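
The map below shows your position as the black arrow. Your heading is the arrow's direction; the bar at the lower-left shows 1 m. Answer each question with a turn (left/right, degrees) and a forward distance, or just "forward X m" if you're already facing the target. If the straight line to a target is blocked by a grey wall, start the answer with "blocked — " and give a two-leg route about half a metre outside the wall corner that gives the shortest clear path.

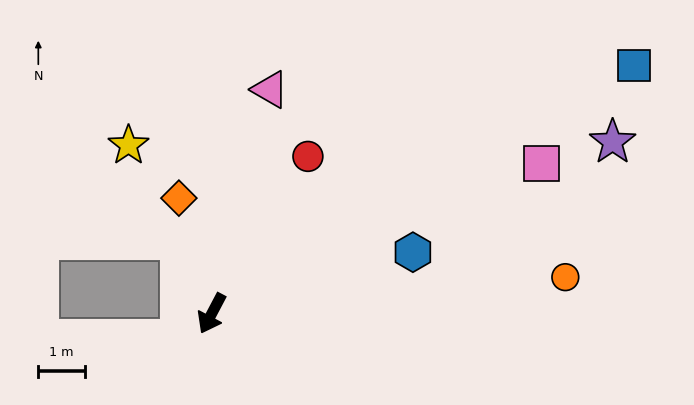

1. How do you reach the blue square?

turn left 148°, forward 10.5 m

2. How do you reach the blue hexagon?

turn left 135°, forward 4.5 m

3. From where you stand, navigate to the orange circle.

turn left 124°, forward 7.6 m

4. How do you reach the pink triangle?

turn right 167°, forward 4.9 m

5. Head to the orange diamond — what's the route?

turn right 136°, forward 2.6 m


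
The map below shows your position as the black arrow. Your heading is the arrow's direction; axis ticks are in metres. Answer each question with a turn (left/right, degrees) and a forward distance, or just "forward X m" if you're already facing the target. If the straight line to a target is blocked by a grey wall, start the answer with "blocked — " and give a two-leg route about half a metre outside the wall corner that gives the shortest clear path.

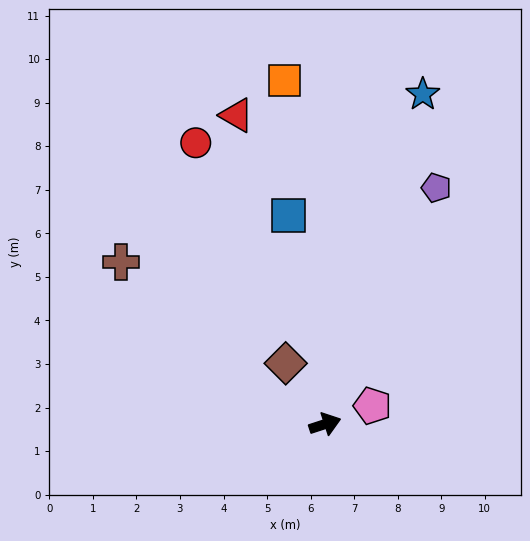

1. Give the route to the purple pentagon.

turn left 47°, forward 6.0 m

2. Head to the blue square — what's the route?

turn left 82°, forward 4.9 m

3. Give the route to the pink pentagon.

turn left 3°, forward 1.2 m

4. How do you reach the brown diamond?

turn left 105°, forward 1.7 m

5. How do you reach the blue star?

turn left 55°, forward 7.9 m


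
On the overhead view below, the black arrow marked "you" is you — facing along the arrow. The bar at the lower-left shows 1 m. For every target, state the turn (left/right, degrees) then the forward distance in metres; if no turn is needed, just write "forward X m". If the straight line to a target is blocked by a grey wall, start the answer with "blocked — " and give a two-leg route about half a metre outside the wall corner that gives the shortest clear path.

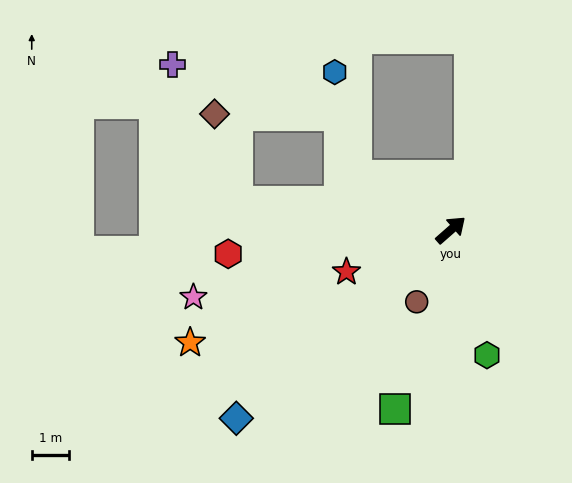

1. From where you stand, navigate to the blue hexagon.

blocked — turn left 109°, forward 2.9 m, then turn right 48°, forward 2.9 m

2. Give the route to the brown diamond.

blocked — turn left 131°, forward 5.8 m, then turn right 68°, forward 2.5 m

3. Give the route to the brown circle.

turn right 157°, forward 2.2 m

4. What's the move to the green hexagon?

turn right 115°, forward 3.5 m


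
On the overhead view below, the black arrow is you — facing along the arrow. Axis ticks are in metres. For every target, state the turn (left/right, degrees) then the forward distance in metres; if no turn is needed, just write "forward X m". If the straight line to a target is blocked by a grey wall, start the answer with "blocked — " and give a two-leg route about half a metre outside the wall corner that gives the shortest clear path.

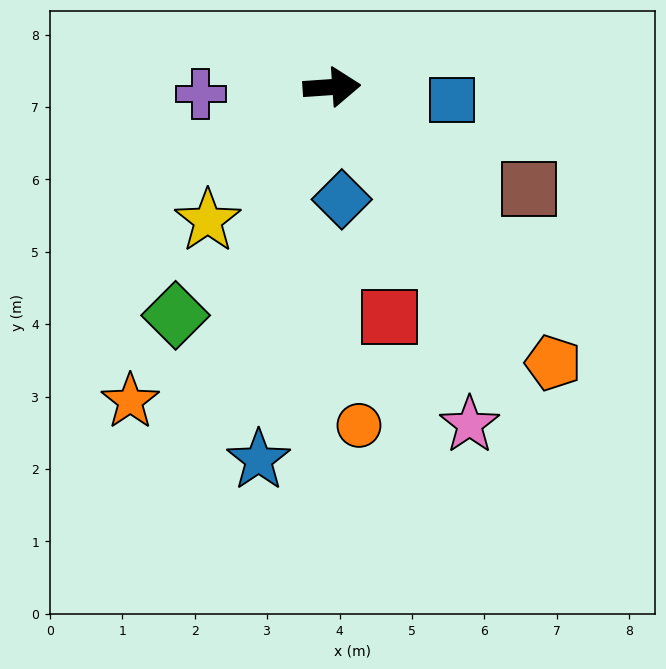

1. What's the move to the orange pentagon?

turn right 55°, forward 4.9 m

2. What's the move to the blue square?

turn right 10°, forward 1.7 m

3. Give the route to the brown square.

turn right 31°, forward 3.1 m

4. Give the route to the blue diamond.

turn right 89°, forward 1.6 m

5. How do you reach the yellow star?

turn right 137°, forward 2.5 m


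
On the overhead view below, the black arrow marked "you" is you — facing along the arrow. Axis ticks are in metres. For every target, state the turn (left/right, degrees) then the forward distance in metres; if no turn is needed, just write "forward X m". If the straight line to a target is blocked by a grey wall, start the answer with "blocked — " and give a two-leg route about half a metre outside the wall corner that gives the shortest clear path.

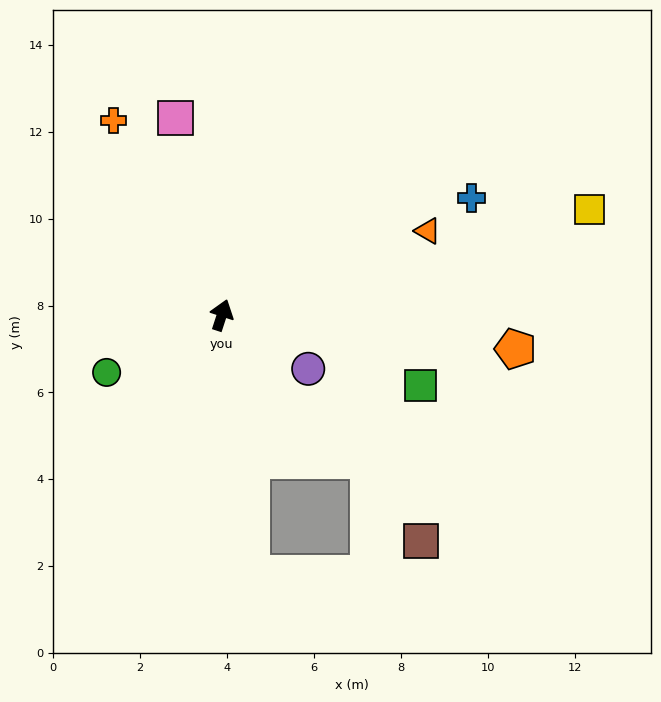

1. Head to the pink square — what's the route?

turn left 31°, forward 4.7 m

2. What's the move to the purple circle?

turn right 104°, forward 2.3 m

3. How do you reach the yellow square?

turn right 56°, forward 8.8 m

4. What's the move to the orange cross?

turn left 47°, forward 5.1 m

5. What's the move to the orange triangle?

turn right 50°, forward 5.1 m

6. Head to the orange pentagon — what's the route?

turn right 79°, forward 6.8 m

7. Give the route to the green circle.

turn left 135°, forward 3.0 m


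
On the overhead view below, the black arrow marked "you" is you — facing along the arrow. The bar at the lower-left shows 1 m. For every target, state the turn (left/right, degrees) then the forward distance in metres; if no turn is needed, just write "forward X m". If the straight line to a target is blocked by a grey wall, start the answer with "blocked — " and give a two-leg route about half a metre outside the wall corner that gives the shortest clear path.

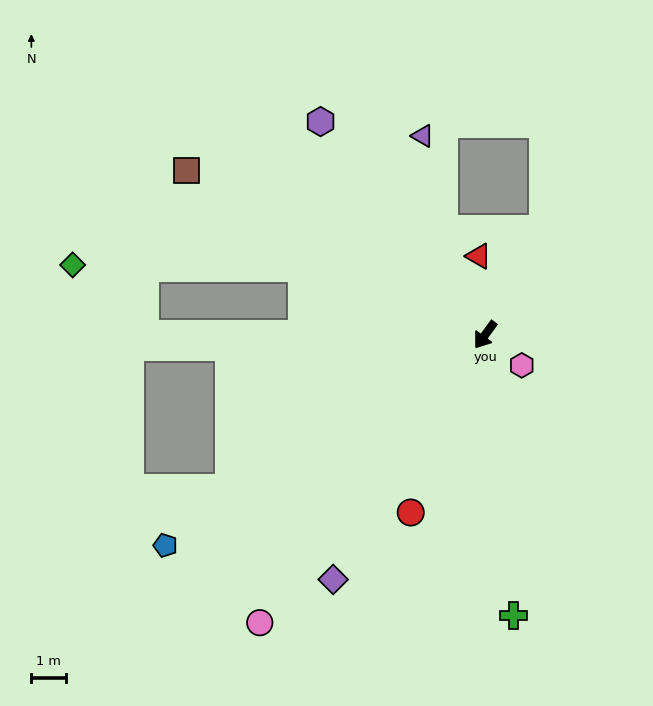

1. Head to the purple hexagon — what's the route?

turn right 106°, forward 7.7 m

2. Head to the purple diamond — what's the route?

turn left 4°, forward 8.2 m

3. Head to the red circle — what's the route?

turn left 13°, forward 5.5 m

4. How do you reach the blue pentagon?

turn right 20°, forward 10.9 m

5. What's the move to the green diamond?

blocked — turn right 74°, forward 5.6 m, then turn left 20°, forward 6.5 m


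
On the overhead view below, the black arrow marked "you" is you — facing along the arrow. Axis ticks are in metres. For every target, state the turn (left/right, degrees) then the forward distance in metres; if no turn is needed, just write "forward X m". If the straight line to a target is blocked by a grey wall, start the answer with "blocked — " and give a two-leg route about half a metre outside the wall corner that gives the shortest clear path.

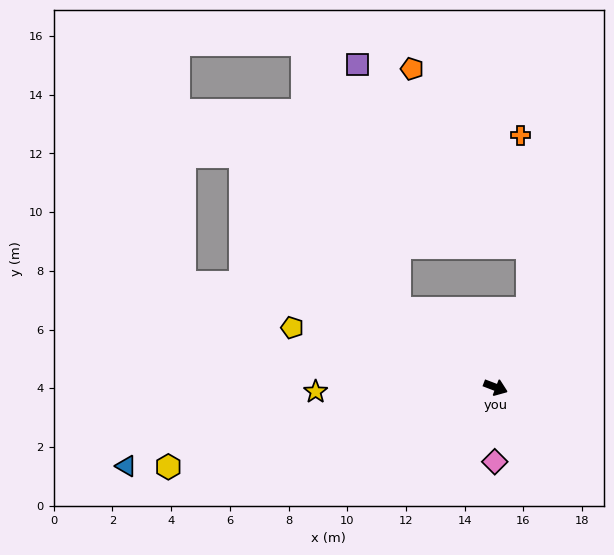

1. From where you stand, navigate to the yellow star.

turn right 158°, forward 6.1 m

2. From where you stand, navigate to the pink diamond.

turn right 70°, forward 2.5 m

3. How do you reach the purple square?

blocked — turn left 162°, forward 4.2 m, then turn right 42°, forward 8.5 m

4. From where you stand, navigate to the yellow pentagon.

turn right 175°, forward 7.2 m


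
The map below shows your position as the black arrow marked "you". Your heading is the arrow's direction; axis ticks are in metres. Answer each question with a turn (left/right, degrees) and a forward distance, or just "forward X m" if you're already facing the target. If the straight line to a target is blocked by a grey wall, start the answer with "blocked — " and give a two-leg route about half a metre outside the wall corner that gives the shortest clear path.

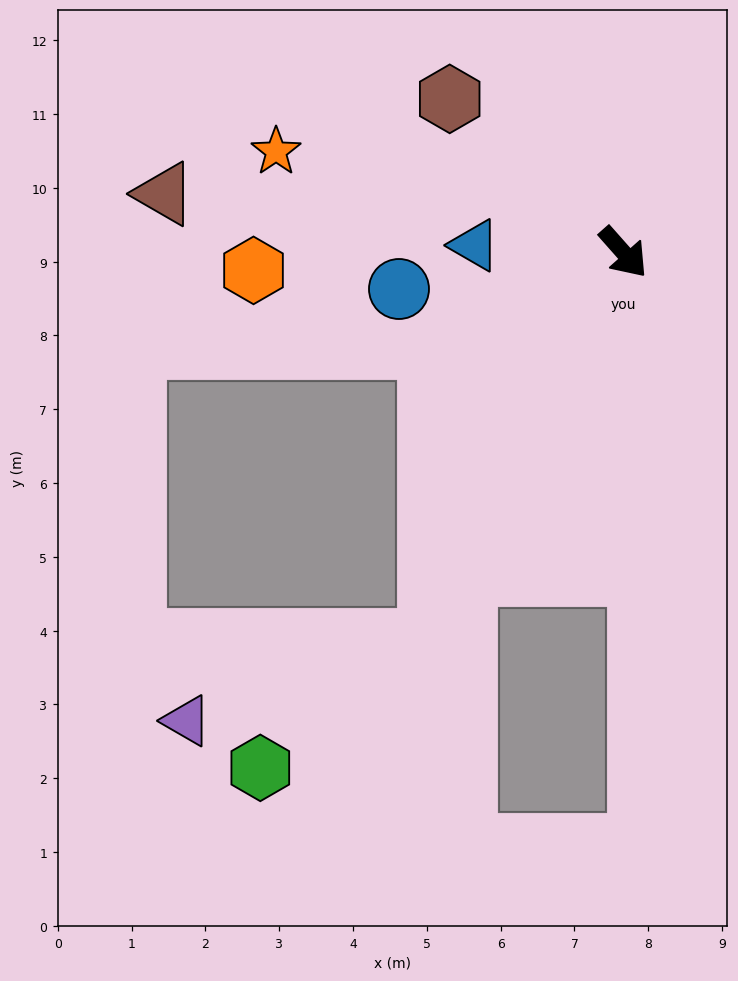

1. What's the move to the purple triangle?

blocked — turn right 68°, forward 5.9 m, then turn right 45°, forward 3.5 m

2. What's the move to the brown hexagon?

turn right 173°, forward 3.1 m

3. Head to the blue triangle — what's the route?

turn right 134°, forward 2.0 m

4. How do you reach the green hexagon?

blocked — turn right 68°, forward 5.9 m, then turn right 26°, forward 2.9 m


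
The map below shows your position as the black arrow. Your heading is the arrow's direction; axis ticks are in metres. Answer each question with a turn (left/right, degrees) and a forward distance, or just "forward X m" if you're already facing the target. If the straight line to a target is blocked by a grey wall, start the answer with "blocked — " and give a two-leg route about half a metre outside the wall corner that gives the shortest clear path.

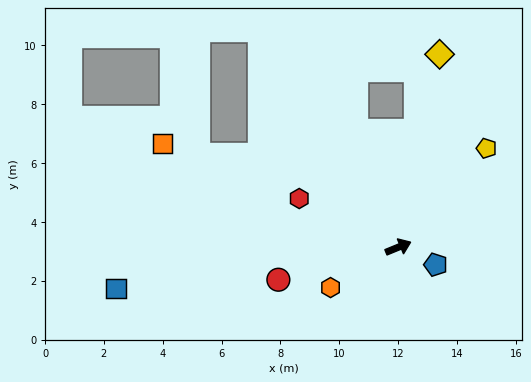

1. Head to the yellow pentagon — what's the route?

turn left 26°, forward 4.5 m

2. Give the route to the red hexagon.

turn left 131°, forward 3.8 m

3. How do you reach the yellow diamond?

turn left 56°, forward 6.7 m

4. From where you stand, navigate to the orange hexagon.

turn right 172°, forward 2.7 m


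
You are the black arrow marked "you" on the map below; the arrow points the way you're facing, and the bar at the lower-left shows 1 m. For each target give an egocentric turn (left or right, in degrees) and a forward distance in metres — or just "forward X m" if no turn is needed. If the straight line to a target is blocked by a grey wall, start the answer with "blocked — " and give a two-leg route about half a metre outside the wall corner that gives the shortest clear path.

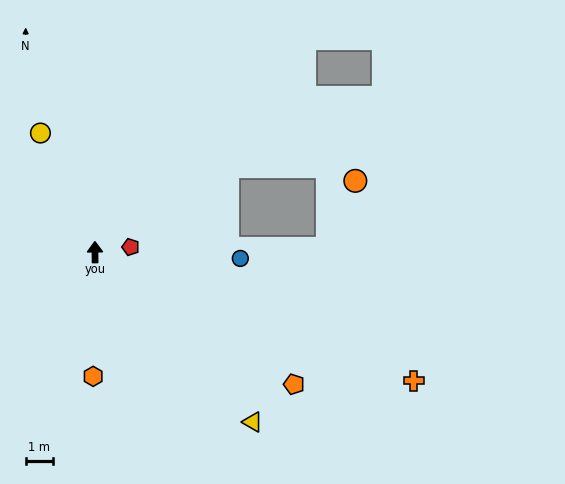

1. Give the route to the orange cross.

turn right 113°, forward 12.6 m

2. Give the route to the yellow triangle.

turn right 138°, forward 8.5 m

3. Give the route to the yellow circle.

turn left 24°, forward 4.8 m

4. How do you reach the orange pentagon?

turn right 124°, forward 8.7 m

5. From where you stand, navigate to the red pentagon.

turn right 82°, forward 1.3 m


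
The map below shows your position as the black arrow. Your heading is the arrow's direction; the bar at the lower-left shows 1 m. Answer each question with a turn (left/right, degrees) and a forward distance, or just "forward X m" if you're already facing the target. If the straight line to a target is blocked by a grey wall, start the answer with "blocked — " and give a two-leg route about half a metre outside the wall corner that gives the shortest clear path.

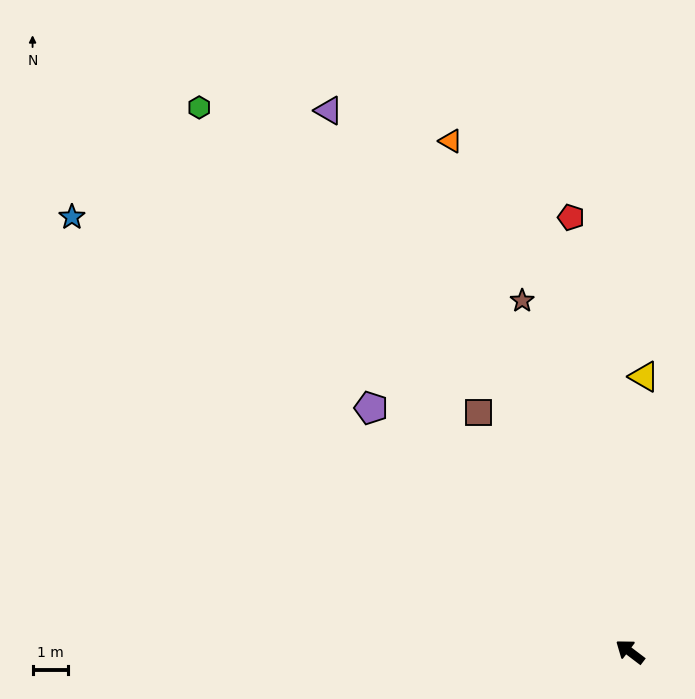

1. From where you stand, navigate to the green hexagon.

turn right 14°, forward 19.4 m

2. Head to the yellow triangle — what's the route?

turn right 56°, forward 7.7 m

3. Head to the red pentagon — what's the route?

turn right 45°, forward 12.3 m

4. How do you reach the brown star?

turn right 36°, forward 10.3 m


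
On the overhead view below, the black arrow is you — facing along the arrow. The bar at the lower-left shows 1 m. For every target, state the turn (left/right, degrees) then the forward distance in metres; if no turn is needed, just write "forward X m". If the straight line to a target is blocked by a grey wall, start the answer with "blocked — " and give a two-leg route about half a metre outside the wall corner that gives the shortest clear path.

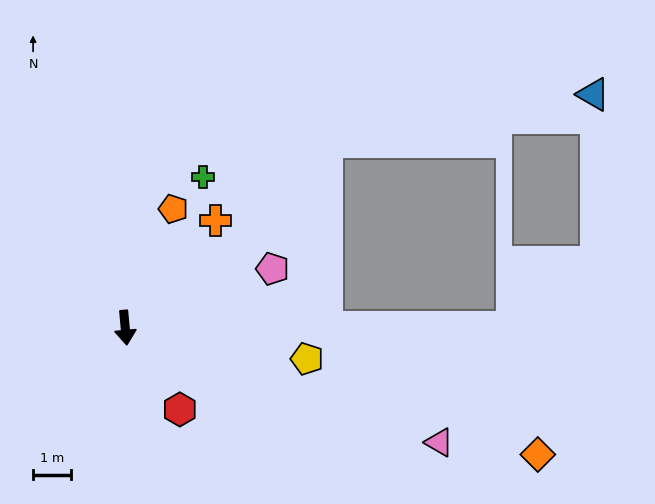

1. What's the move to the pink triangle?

turn left 65°, forward 8.7 m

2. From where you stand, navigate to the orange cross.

turn left 135°, forward 3.7 m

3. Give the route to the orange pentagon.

turn left 153°, forward 3.3 m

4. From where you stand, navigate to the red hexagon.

turn left 29°, forward 2.6 m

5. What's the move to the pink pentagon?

turn left 107°, forward 4.1 m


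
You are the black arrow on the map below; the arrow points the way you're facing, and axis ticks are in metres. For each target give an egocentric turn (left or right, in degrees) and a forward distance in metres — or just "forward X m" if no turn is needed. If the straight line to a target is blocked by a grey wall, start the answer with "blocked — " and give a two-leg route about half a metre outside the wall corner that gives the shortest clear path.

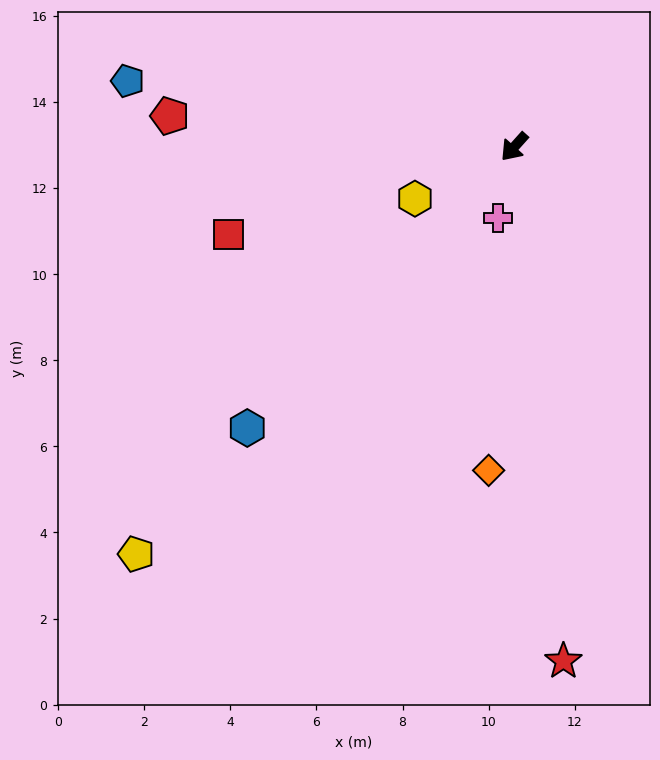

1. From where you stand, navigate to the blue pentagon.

turn right 58°, forward 9.1 m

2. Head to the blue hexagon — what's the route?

forward 9.0 m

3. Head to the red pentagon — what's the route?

turn right 53°, forward 8.0 m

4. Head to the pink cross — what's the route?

turn left 29°, forward 1.7 m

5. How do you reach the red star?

turn left 47°, forward 12.0 m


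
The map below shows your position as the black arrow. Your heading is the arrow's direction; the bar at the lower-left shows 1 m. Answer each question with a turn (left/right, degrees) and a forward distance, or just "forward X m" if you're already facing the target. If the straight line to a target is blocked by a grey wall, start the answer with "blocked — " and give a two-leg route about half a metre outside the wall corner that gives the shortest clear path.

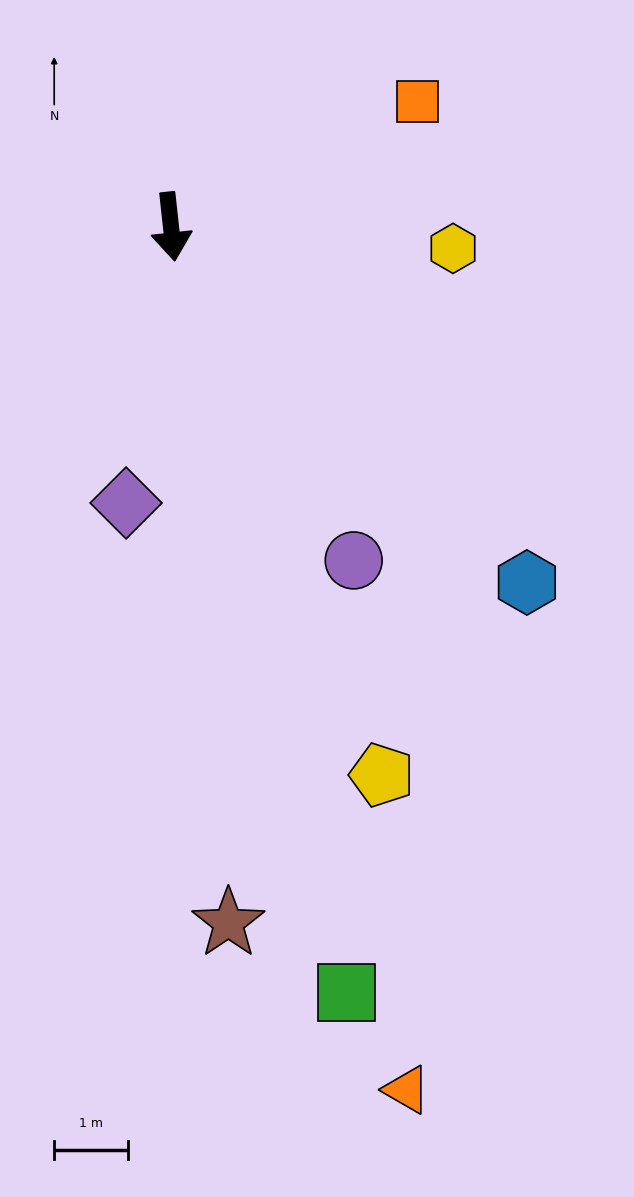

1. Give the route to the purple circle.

turn left 22°, forward 5.2 m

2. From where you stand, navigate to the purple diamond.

turn right 15°, forward 3.8 m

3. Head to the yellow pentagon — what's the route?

turn left 15°, forward 8.0 m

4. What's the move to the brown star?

forward 9.5 m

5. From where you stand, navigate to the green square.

turn left 7°, forward 10.7 m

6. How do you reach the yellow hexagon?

turn left 79°, forward 3.8 m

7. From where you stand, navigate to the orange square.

turn left 111°, forward 3.8 m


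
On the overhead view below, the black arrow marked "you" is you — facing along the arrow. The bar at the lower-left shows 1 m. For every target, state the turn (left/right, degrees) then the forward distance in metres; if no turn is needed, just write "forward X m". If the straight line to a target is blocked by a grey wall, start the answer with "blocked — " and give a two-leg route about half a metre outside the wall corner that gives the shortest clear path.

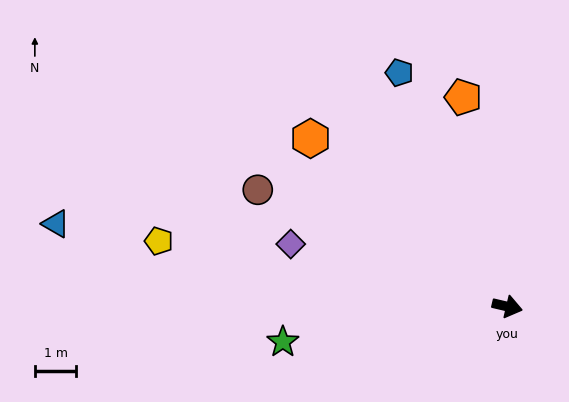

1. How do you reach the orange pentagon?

turn left 115°, forward 5.2 m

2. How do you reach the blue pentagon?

turn left 128°, forward 6.2 m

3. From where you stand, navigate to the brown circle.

turn left 168°, forward 6.7 m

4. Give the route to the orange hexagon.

turn left 153°, forward 6.2 m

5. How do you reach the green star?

turn right 158°, forward 5.5 m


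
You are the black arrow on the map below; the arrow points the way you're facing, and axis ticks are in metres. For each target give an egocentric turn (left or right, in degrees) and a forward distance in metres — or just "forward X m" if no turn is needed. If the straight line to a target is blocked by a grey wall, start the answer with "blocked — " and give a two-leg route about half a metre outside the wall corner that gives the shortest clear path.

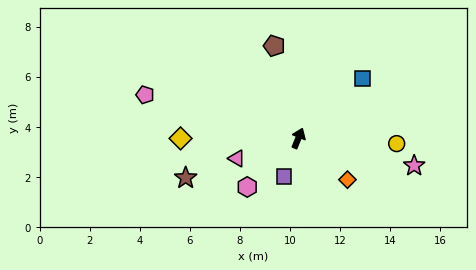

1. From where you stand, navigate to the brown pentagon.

turn left 37°, forward 3.8 m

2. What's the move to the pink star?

turn right 81°, forward 4.8 m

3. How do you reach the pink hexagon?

turn left 156°, forward 2.8 m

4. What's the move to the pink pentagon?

turn left 96°, forward 6.4 m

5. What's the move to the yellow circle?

turn right 71°, forward 3.9 m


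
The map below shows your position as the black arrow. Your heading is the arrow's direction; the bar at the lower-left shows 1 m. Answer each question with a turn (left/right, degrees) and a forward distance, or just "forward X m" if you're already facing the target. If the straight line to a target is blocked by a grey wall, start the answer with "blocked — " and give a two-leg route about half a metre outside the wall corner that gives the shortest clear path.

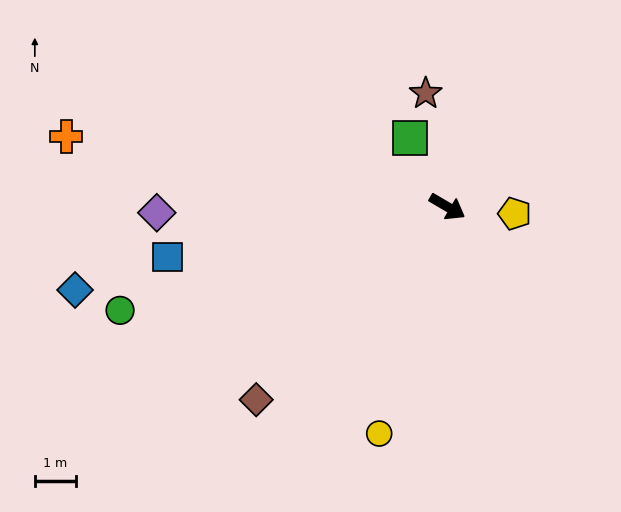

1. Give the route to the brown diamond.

turn right 104°, forward 6.6 m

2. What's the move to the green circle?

turn right 132°, forward 8.3 m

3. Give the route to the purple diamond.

turn right 148°, forward 7.0 m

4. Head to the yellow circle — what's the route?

turn right 76°, forward 5.7 m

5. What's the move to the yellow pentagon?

turn left 25°, forward 1.6 m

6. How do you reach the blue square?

turn right 139°, forward 6.9 m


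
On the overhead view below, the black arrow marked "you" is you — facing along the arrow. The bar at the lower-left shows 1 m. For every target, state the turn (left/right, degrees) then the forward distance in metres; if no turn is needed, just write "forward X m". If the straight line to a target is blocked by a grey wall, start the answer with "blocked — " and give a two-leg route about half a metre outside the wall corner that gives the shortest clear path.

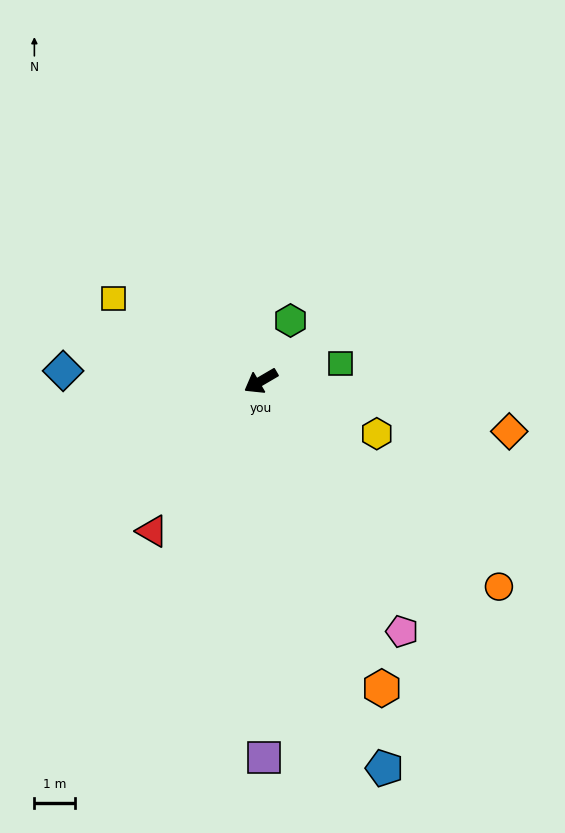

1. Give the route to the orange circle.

turn left 109°, forward 7.7 m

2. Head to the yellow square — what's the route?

turn right 60°, forward 4.1 m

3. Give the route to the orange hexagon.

turn left 81°, forward 8.0 m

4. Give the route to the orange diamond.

turn left 138°, forward 6.2 m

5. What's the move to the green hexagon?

turn right 146°, forward 1.6 m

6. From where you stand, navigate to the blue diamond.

turn right 33°, forward 4.8 m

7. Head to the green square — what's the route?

turn left 162°, forward 2.0 m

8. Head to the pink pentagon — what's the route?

turn left 89°, forward 7.0 m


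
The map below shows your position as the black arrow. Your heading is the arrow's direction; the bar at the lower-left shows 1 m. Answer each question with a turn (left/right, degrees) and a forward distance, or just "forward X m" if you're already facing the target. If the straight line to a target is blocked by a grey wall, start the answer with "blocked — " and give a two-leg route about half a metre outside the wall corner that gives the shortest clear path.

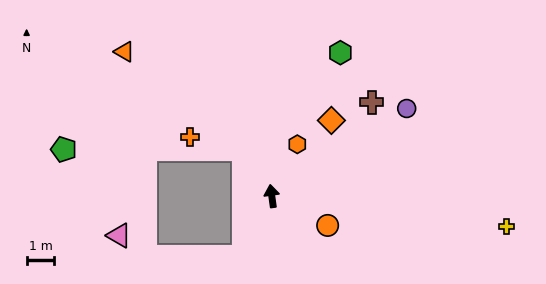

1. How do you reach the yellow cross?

turn right 105°, forward 8.5 m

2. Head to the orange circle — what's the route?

turn right 126°, forward 2.3 m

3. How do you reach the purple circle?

turn right 65°, forward 5.8 m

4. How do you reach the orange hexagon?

turn right 34°, forward 2.1 m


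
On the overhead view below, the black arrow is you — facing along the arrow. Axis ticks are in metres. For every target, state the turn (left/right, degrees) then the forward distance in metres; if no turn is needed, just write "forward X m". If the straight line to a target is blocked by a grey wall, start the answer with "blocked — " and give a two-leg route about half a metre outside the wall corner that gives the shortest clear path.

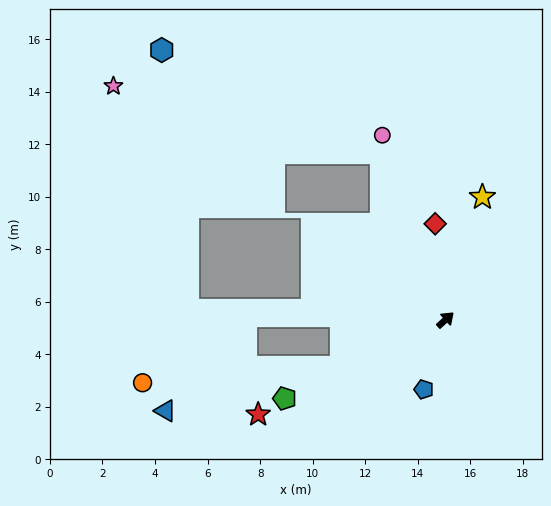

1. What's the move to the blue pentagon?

turn right 150°, forward 2.8 m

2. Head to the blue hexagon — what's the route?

blocked — turn left 69°, forward 6.8 m, then turn left 44°, forward 9.2 m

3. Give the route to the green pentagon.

turn left 164°, forward 6.8 m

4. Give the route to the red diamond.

turn left 54°, forward 3.7 m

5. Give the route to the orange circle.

blocked — turn left 162°, forward 4.4 m, then turn right 20°, forward 7.6 m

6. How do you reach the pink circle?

turn left 67°, forward 7.4 m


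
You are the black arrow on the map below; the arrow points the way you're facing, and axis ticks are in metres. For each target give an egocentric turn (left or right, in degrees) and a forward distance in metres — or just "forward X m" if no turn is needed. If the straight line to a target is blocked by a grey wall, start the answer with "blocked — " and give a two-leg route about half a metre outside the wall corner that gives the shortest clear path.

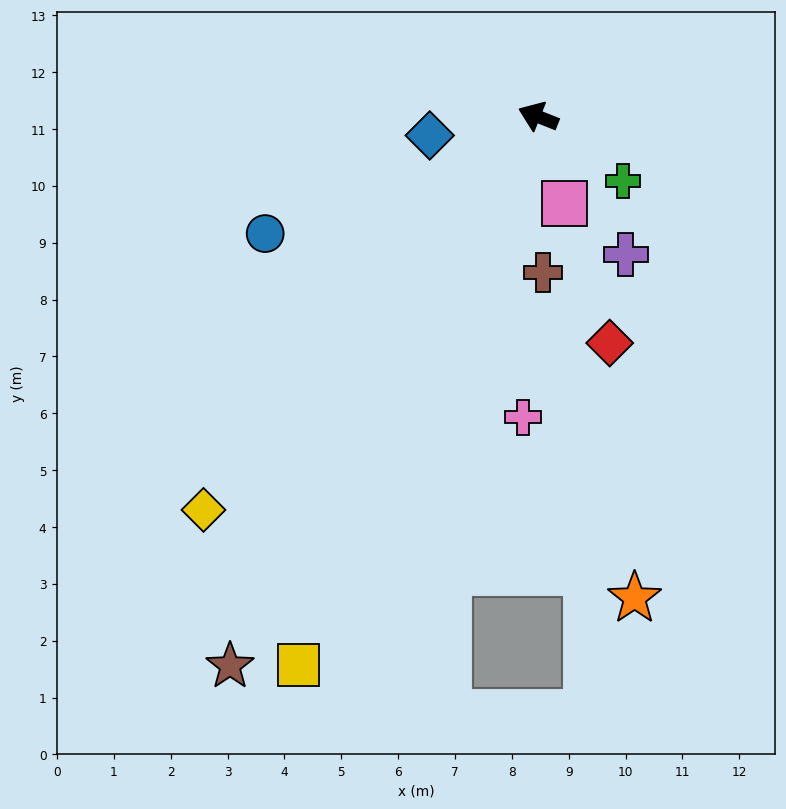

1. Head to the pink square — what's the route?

turn left 128°, forward 1.6 m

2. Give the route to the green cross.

turn left 164°, forward 1.9 m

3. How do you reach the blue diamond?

turn left 32°, forward 1.9 m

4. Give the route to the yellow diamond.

turn left 71°, forward 9.1 m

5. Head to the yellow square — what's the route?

turn left 88°, forward 10.5 m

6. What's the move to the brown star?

turn left 82°, forward 11.1 m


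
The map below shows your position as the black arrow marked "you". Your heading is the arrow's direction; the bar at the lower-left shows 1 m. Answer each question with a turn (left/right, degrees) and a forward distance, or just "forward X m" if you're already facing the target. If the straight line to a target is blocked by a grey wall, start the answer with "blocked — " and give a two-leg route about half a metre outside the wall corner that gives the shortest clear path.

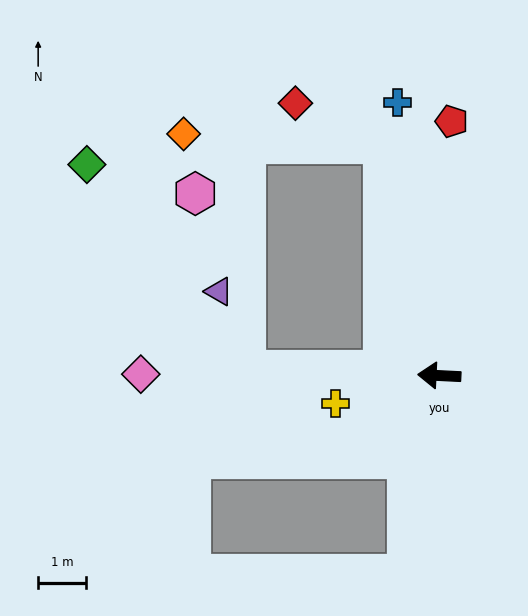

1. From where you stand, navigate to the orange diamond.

blocked — turn right 74°, forward 5.0 m, then turn left 74°, forward 4.2 m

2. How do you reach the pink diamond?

turn left 3°, forward 6.2 m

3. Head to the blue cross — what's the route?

turn right 78°, forward 5.7 m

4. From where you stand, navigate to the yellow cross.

turn left 18°, forward 2.2 m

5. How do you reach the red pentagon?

turn right 90°, forward 5.3 m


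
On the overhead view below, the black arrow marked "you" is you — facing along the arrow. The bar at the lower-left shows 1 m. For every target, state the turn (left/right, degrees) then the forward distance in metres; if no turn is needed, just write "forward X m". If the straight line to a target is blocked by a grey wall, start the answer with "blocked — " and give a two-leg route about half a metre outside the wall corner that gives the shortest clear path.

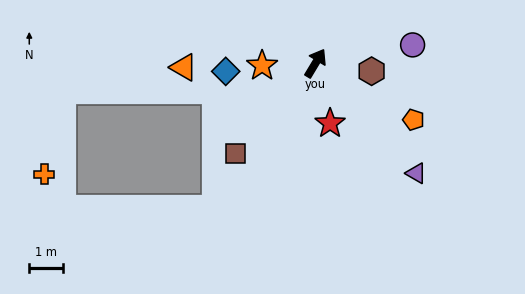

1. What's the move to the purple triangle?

turn right 107°, forward 4.5 m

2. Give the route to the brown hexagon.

turn right 67°, forward 1.7 m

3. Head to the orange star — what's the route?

turn left 124°, forward 1.6 m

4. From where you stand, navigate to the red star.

turn right 135°, forward 1.9 m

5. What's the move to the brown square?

turn left 169°, forward 3.6 m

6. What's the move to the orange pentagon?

turn right 89°, forward 3.4 m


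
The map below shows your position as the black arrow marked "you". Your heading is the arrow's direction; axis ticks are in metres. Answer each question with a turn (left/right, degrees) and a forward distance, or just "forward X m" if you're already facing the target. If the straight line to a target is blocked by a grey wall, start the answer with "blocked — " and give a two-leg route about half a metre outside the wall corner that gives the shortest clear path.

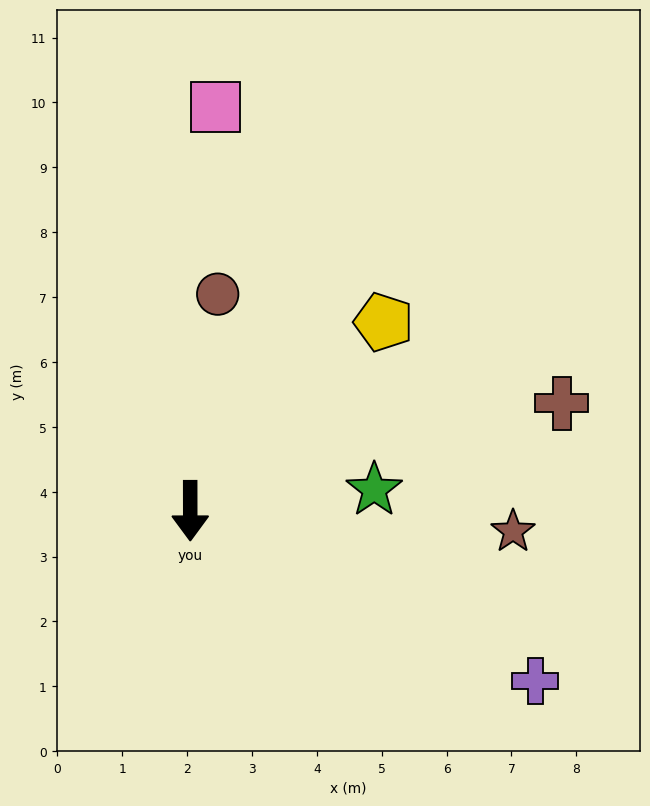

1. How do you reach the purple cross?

turn left 64°, forward 5.9 m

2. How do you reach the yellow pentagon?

turn left 134°, forward 4.2 m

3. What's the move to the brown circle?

turn left 173°, forward 3.4 m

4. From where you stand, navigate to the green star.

turn left 96°, forward 2.9 m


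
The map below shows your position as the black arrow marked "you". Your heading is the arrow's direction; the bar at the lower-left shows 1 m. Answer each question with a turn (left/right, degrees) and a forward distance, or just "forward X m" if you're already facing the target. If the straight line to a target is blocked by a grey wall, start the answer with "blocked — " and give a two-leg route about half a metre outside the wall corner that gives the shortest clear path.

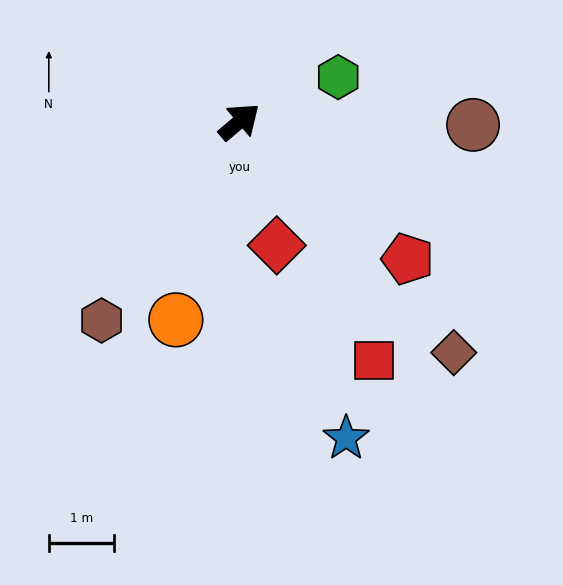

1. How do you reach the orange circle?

turn right 148°, forward 3.2 m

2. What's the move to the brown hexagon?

turn right 165°, forward 3.7 m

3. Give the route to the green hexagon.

turn right 16°, forward 1.7 m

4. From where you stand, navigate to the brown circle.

turn right 41°, forward 3.6 m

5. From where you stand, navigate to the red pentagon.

turn right 79°, forward 3.3 m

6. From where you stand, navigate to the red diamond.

turn right 113°, forward 2.0 m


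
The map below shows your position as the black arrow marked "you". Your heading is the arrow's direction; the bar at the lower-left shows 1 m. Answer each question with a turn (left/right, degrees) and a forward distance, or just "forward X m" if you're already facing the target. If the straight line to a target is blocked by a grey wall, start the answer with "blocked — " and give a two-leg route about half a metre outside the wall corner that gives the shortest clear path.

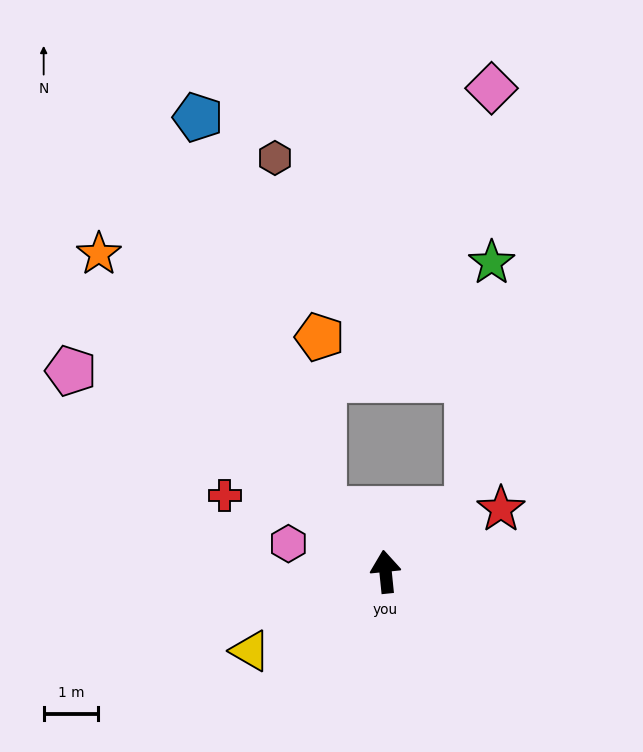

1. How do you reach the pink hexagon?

turn left 68°, forward 1.9 m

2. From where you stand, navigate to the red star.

turn right 67°, forward 2.4 m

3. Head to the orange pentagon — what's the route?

blocked — turn left 39°, forward 1.6 m, then turn right 44°, forward 3.2 m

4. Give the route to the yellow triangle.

turn left 115°, forward 2.9 m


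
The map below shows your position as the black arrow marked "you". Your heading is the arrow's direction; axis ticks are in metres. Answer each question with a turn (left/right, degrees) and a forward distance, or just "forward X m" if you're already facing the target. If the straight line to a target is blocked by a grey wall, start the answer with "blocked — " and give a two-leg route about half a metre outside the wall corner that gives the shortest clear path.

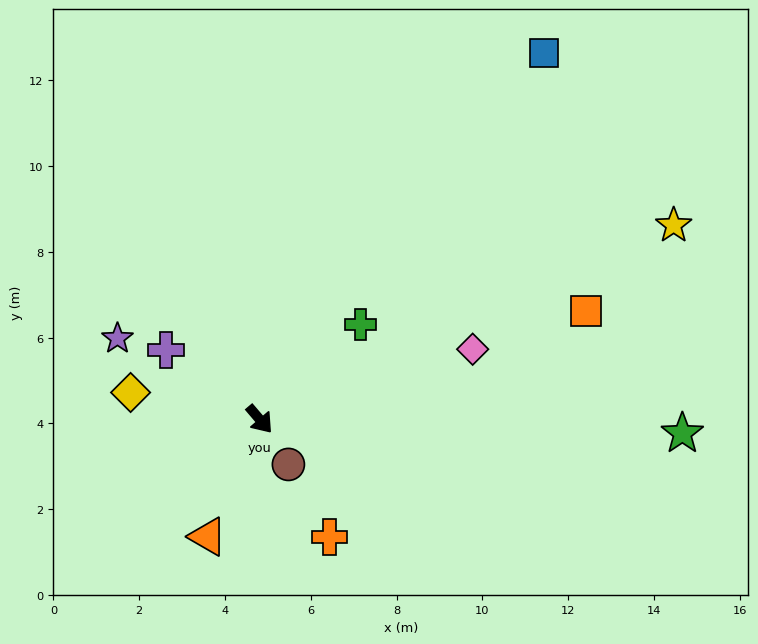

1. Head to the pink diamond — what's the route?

turn left 68°, forward 5.2 m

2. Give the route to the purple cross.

turn right 167°, forward 2.7 m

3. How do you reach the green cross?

turn left 93°, forward 3.2 m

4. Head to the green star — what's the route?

turn left 48°, forward 9.9 m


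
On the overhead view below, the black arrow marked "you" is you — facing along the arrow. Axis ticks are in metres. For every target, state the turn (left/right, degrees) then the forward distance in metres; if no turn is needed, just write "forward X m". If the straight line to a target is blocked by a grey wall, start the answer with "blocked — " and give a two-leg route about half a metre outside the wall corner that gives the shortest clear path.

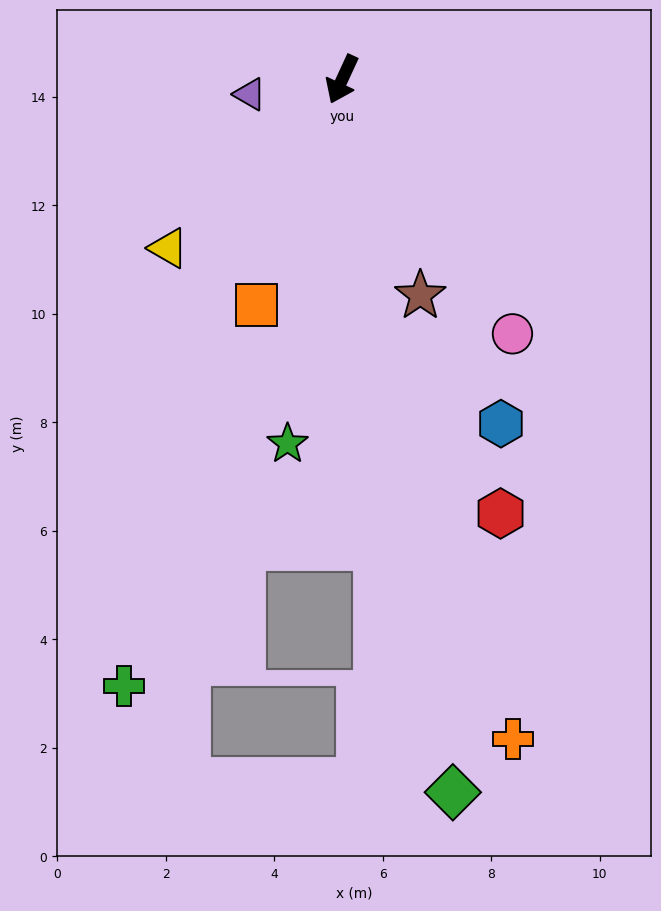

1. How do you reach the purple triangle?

turn right 56°, forward 1.7 m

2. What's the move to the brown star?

turn left 45°, forward 4.2 m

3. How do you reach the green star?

turn left 16°, forward 6.8 m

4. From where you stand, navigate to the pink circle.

turn left 59°, forward 5.6 m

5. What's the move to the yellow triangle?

turn right 21°, forward 4.5 m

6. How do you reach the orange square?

turn left 4°, forward 4.4 m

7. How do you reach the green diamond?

turn left 34°, forward 13.3 m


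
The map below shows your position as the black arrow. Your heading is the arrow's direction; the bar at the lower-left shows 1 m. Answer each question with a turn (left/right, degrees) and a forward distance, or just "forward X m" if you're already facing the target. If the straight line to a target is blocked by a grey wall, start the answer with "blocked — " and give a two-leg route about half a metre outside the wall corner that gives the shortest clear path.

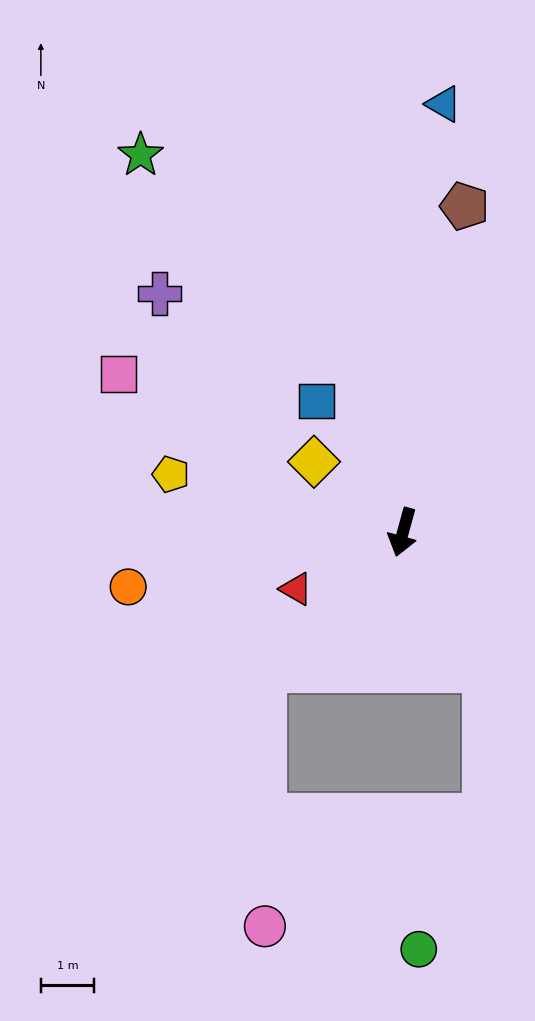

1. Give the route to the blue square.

turn right 131°, forward 3.0 m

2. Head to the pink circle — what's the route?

blocked — turn right 30°, forward 3.7 m, then turn left 46°, forward 4.8 m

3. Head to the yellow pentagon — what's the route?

turn right 89°, forward 4.5 m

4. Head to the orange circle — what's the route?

turn right 63°, forward 5.3 m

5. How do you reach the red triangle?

turn right 47°, forward 2.3 m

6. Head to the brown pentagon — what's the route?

turn right 175°, forward 6.2 m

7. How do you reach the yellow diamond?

turn right 113°, forward 2.1 m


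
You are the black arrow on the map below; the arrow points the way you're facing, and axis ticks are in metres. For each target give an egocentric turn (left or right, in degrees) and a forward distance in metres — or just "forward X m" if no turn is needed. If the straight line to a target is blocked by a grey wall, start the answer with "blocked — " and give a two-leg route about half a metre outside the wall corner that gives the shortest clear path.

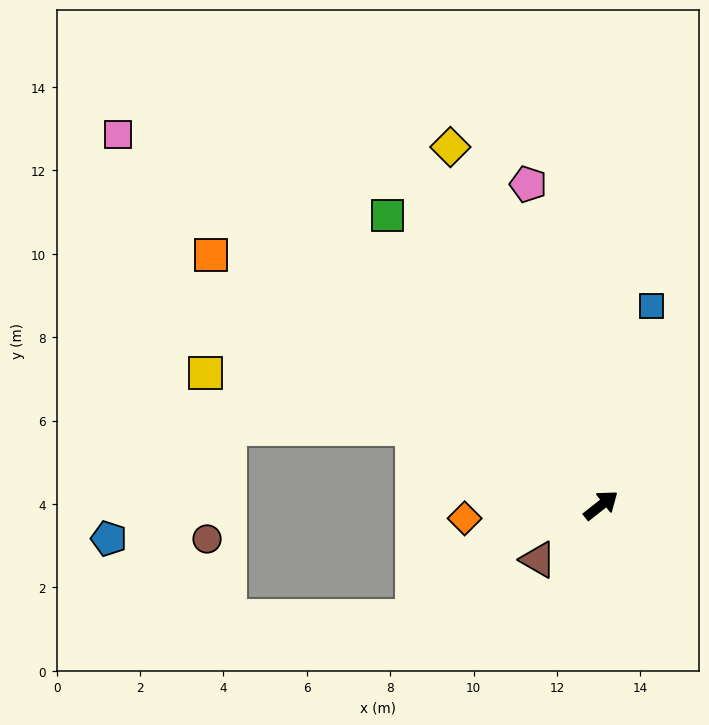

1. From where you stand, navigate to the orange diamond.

turn left 147°, forward 3.3 m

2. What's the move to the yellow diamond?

turn left 75°, forward 9.3 m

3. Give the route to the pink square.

turn left 104°, forward 14.6 m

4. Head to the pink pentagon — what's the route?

turn left 65°, forward 7.9 m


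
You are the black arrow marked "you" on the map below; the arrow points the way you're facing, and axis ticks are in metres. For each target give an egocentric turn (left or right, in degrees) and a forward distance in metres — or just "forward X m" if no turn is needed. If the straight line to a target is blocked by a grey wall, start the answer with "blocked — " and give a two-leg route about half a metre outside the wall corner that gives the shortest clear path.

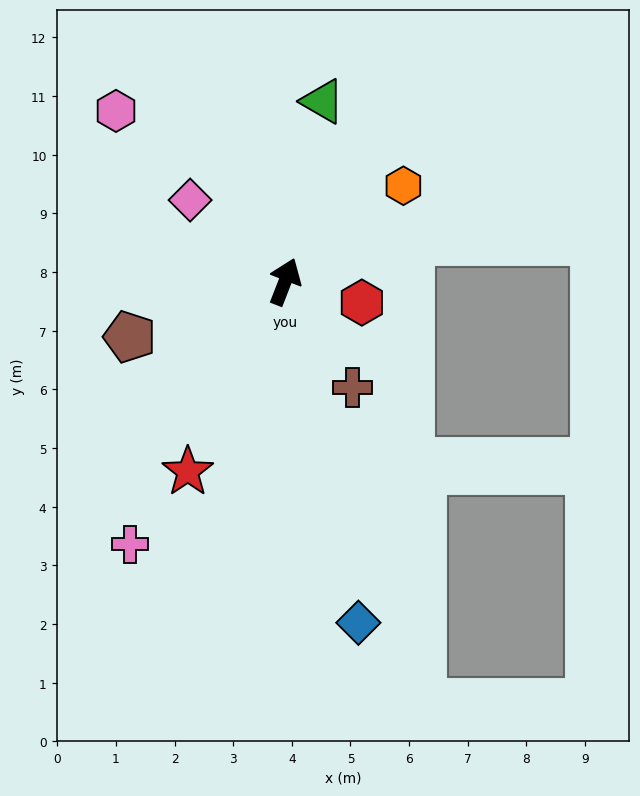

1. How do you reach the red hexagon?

turn right 84°, forward 1.4 m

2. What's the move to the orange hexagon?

turn right 30°, forward 2.6 m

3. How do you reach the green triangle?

turn left 9°, forward 3.1 m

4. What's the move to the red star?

turn left 174°, forward 3.6 m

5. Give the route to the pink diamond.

turn left 71°, forward 2.1 m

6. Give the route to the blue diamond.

turn right 147°, forward 5.9 m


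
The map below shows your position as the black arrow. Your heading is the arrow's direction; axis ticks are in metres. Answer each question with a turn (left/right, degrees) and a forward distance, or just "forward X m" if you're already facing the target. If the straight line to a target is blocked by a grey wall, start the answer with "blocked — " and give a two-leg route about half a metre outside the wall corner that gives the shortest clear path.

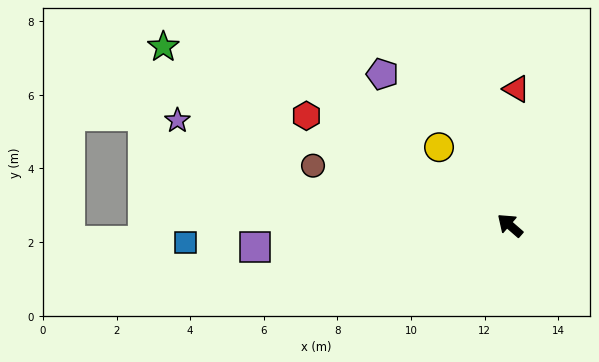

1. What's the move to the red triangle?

turn right 52°, forward 3.7 m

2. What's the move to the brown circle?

turn left 24°, forward 5.6 m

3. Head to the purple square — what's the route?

turn left 46°, forward 6.9 m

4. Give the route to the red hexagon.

turn left 13°, forward 6.3 m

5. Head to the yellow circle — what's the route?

turn right 7°, forward 2.9 m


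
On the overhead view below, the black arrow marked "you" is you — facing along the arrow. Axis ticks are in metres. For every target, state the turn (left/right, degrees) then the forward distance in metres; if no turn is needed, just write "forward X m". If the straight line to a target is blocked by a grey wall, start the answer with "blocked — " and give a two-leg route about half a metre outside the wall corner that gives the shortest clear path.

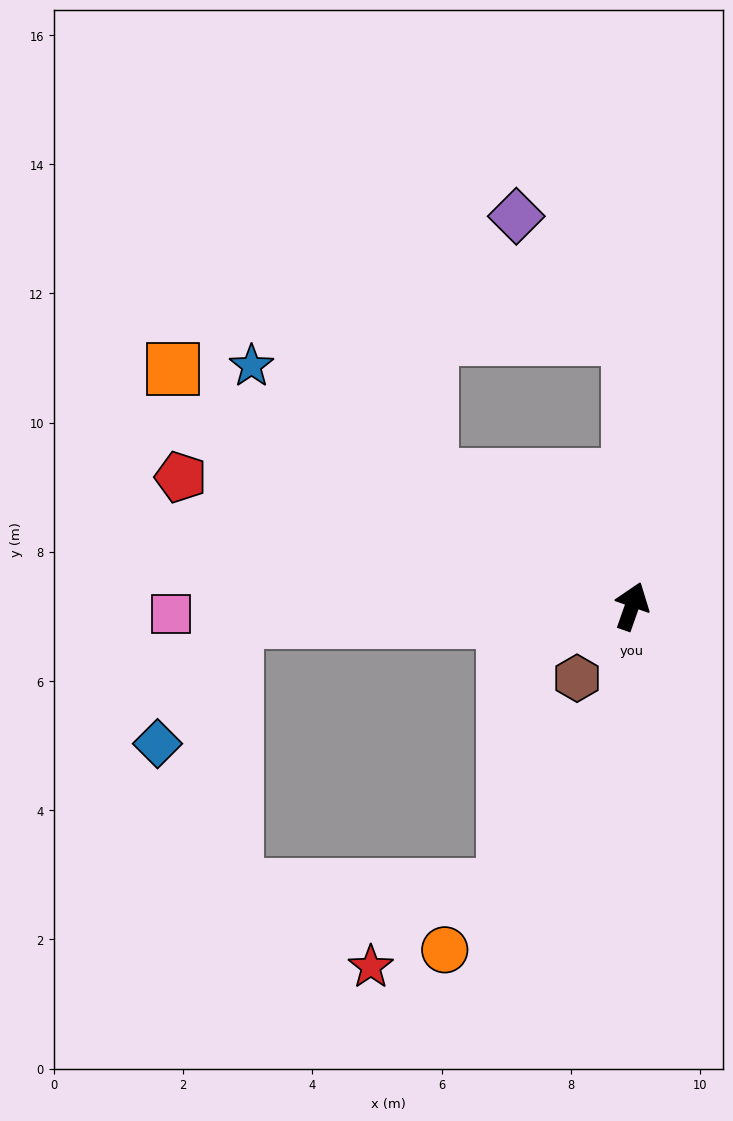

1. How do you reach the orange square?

turn left 82°, forward 8.0 m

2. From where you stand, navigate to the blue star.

turn left 77°, forward 7.0 m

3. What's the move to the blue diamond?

blocked — turn left 111°, forward 6.1 m, then turn left 56°, forward 2.3 m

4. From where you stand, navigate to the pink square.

turn left 110°, forward 7.1 m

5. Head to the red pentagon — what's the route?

turn left 93°, forward 7.3 m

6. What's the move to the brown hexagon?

turn left 162°, forward 1.4 m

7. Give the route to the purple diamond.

blocked — turn left 20°, forward 4.1 m, then turn left 42°, forward 2.6 m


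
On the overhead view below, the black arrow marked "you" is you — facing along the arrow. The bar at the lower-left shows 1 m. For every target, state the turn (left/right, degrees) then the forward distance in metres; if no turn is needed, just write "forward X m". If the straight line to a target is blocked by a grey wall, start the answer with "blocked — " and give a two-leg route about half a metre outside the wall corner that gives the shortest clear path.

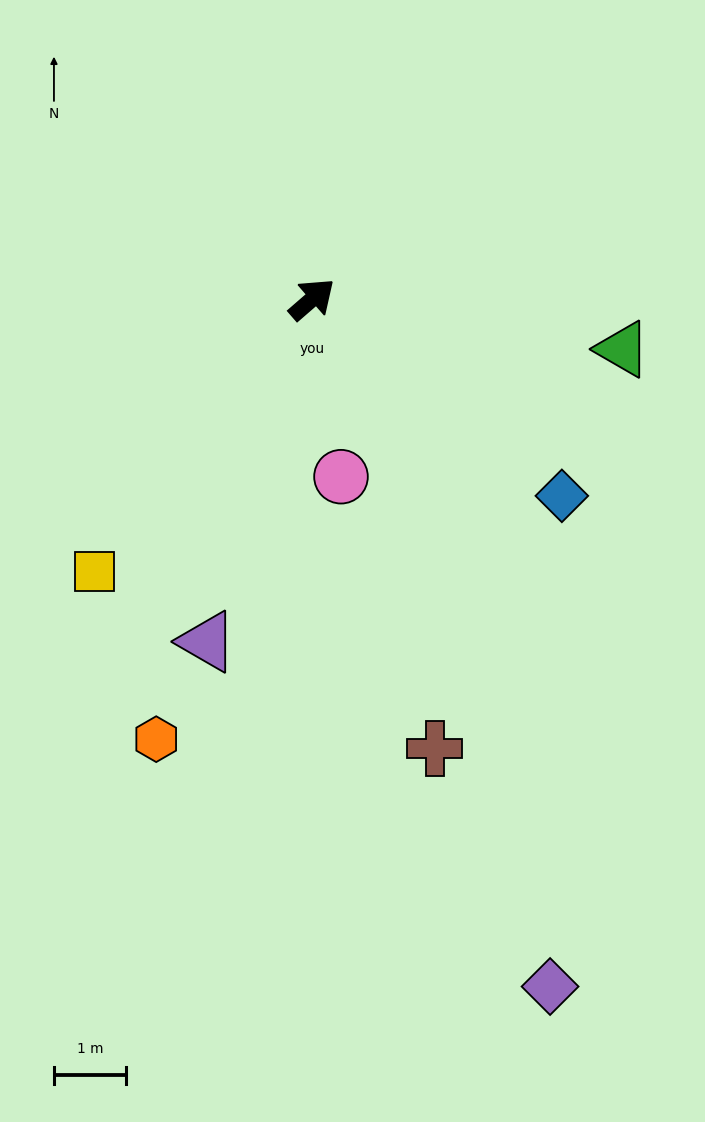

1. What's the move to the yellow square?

turn right 170°, forward 4.9 m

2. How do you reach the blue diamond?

turn right 79°, forward 4.4 m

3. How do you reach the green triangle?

turn right 50°, forward 4.4 m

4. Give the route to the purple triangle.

turn right 148°, forward 5.0 m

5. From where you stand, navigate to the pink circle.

turn right 122°, forward 2.5 m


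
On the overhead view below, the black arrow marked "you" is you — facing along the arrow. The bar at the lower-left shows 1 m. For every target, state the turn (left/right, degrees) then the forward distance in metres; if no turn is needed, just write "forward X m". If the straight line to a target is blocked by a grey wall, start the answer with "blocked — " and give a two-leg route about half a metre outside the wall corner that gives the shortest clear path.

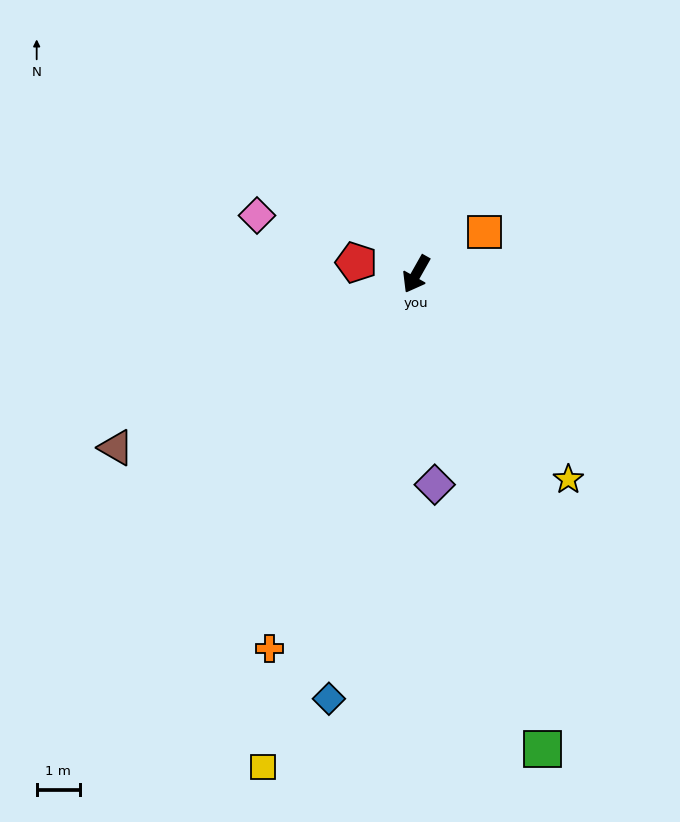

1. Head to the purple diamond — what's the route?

turn left 34°, forward 4.9 m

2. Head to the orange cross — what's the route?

turn left 8°, forward 9.3 m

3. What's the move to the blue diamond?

turn left 18°, forward 10.0 m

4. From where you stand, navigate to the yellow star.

turn left 66°, forward 5.9 m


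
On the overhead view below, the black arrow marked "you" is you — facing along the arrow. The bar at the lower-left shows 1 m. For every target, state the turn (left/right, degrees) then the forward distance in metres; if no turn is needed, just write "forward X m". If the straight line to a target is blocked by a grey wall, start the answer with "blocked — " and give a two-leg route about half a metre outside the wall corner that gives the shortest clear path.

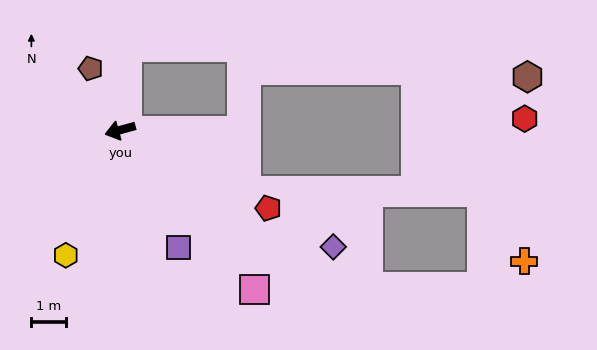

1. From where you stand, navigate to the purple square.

turn left 101°, forward 3.7 m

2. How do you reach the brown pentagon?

turn right 80°, forward 2.0 m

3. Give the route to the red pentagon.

turn left 137°, forward 4.8 m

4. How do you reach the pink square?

turn left 114°, forward 6.0 m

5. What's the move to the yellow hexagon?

turn left 51°, forward 3.9 m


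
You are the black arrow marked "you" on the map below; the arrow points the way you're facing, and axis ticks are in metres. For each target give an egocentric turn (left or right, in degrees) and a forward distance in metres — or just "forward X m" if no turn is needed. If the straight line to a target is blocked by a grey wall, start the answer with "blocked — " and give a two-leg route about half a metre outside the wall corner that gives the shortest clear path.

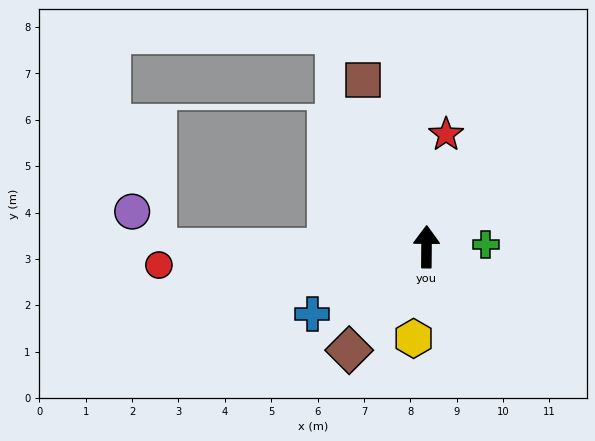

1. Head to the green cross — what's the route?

turn right 87°, forward 1.3 m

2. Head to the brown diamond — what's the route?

turn left 144°, forward 2.8 m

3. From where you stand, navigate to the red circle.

turn left 94°, forward 5.8 m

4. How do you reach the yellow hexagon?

turn left 172°, forward 2.0 m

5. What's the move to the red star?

turn right 9°, forward 2.5 m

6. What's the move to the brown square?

turn left 21°, forward 3.8 m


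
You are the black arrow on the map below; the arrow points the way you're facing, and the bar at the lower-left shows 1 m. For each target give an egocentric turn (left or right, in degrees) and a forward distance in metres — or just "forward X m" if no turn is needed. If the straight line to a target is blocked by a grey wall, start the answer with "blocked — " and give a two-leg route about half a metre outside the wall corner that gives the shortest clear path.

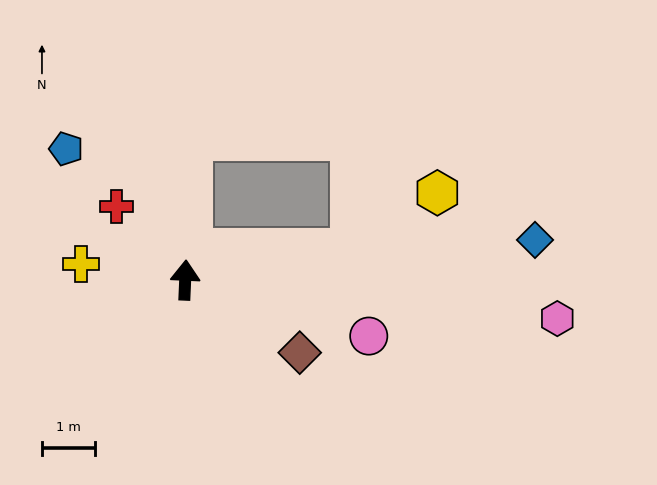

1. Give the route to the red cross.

turn left 45°, forward 1.9 m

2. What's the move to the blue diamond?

turn right 81°, forward 6.7 m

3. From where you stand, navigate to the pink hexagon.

turn right 93°, forward 7.1 m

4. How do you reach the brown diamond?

turn right 120°, forward 2.6 m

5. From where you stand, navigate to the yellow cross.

turn left 84°, forward 2.0 m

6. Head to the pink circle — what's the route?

turn right 104°, forward 3.6 m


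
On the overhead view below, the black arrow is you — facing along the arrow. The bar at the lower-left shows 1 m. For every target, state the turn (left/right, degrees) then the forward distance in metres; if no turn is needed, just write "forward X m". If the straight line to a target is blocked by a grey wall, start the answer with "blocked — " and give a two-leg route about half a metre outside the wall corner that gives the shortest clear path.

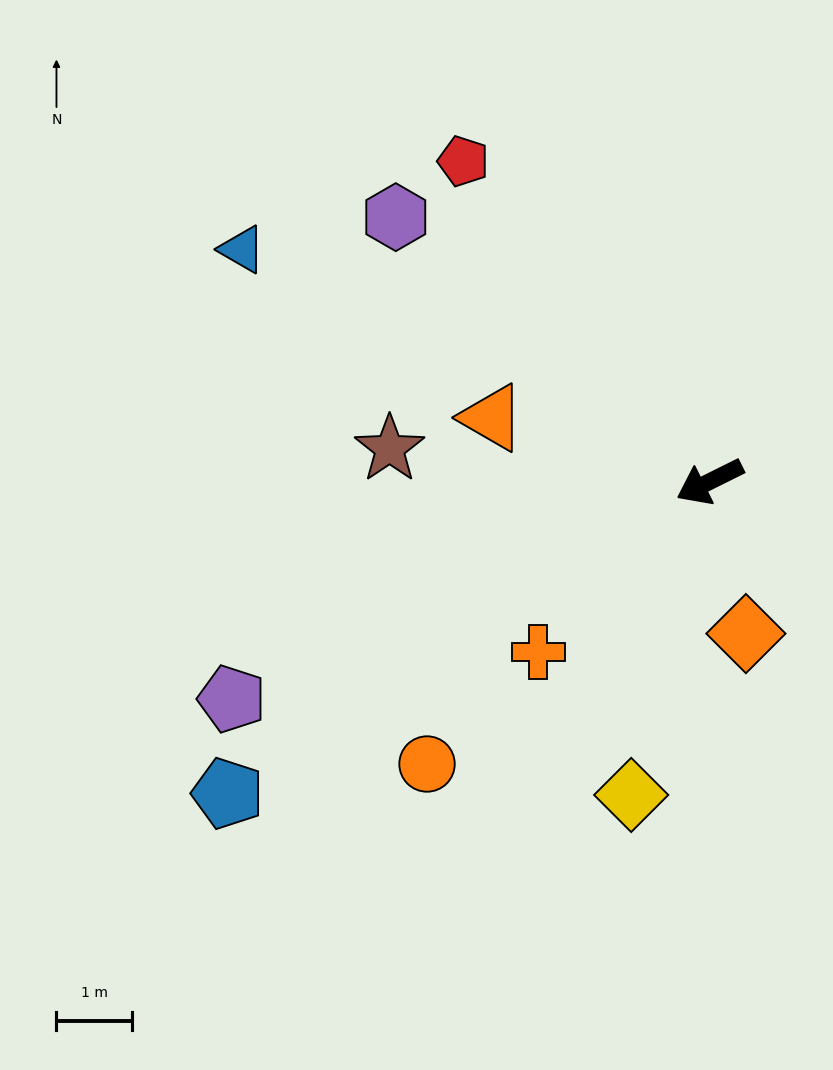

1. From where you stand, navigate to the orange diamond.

turn left 77°, forward 2.1 m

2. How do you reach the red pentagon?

turn right 79°, forward 5.4 m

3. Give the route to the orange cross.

turn left 18°, forward 3.2 m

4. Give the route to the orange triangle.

turn right 43°, forward 3.0 m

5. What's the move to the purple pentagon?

forward 7.0 m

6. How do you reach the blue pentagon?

turn left 6°, forward 7.6 m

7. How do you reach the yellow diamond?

turn left 49°, forward 4.3 m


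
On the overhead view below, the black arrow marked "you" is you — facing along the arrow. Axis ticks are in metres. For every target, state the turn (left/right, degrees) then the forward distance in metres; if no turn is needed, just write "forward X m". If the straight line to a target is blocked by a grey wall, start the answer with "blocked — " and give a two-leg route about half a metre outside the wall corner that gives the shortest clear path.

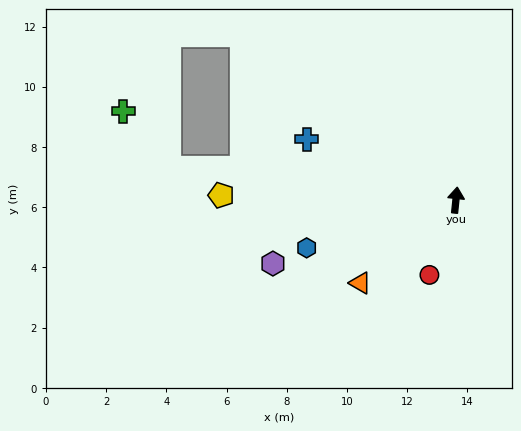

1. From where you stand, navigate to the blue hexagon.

turn left 114°, forward 5.2 m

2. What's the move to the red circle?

turn left 166°, forward 2.6 m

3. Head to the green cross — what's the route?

blocked — turn left 90°, forward 9.6 m, then turn right 46°, forward 2.4 m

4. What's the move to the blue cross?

turn left 74°, forward 5.4 m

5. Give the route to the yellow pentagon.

turn left 95°, forward 7.8 m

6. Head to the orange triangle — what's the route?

turn left 137°, forward 4.2 m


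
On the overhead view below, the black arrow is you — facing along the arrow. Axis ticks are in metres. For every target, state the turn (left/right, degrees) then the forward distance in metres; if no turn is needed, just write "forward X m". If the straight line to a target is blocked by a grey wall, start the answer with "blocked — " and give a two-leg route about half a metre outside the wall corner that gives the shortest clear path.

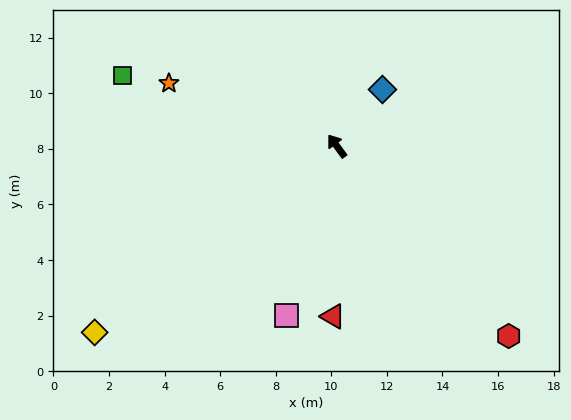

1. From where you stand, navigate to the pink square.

turn left 127°, forward 6.4 m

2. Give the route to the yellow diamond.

turn left 91°, forward 11.0 m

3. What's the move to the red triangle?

turn left 142°, forward 6.1 m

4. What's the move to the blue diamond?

turn right 75°, forward 2.6 m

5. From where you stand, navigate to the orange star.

turn left 33°, forward 6.4 m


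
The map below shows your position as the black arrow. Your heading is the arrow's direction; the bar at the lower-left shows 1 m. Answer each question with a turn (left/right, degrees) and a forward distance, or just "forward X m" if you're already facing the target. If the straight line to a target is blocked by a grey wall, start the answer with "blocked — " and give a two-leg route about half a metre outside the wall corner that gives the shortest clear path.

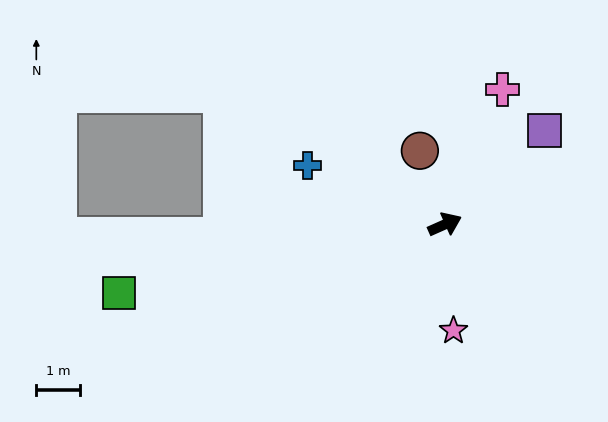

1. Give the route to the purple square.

turn left 19°, forward 3.1 m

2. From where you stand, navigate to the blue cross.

turn left 133°, forward 3.4 m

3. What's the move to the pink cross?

turn left 43°, forward 3.4 m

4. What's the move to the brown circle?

turn left 85°, forward 1.8 m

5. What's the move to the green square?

turn left 168°, forward 7.7 m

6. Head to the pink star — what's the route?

turn right 109°, forward 2.5 m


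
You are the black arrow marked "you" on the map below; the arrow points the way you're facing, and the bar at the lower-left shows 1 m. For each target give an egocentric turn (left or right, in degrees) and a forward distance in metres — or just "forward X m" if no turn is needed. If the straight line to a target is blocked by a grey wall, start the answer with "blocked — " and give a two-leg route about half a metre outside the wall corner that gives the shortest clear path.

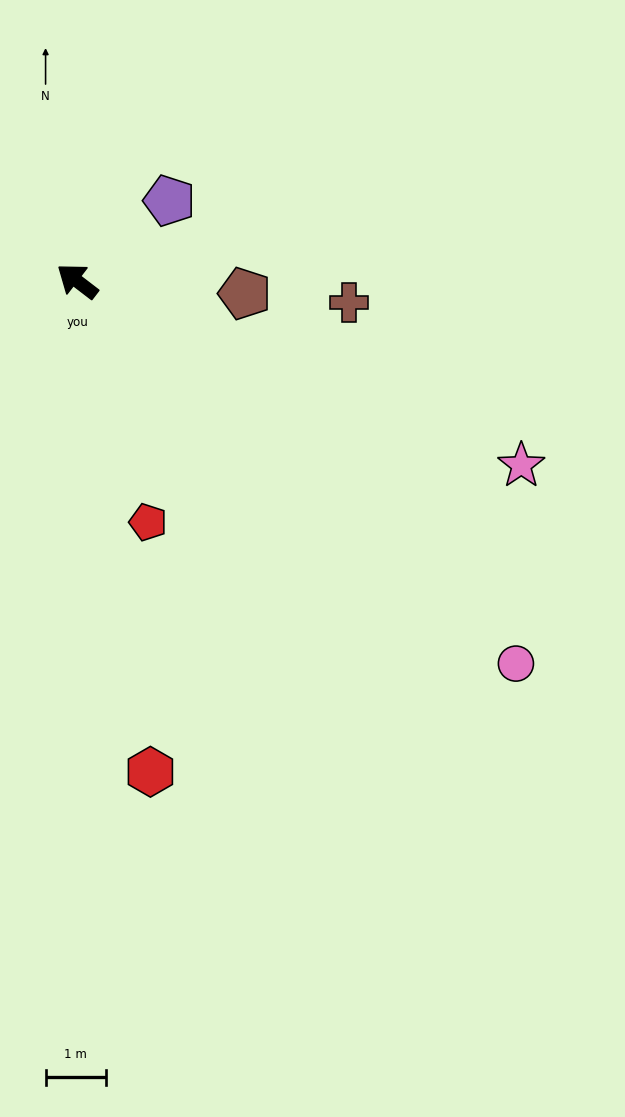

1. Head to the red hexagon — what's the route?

turn left 136°, forward 8.3 m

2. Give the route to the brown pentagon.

turn right 147°, forward 2.8 m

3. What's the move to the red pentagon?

turn left 144°, forward 4.2 m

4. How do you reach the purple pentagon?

turn right 101°, forward 2.0 m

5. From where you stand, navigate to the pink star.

turn right 165°, forward 8.0 m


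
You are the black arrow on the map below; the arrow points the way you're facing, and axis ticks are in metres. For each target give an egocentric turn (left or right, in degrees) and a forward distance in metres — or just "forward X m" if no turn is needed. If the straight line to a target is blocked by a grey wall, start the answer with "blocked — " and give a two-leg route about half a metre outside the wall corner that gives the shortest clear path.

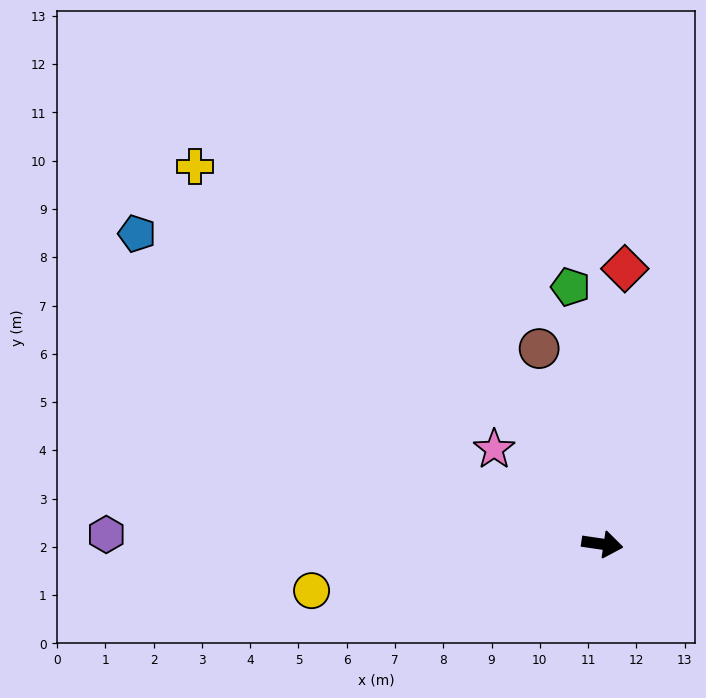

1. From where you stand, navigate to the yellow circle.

turn right 163°, forward 6.1 m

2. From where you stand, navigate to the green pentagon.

turn left 105°, forward 5.4 m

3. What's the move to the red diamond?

turn left 94°, forward 5.7 m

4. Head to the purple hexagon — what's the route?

turn right 173°, forward 10.3 m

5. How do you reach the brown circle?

turn left 116°, forward 4.3 m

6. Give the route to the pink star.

turn left 147°, forward 3.0 m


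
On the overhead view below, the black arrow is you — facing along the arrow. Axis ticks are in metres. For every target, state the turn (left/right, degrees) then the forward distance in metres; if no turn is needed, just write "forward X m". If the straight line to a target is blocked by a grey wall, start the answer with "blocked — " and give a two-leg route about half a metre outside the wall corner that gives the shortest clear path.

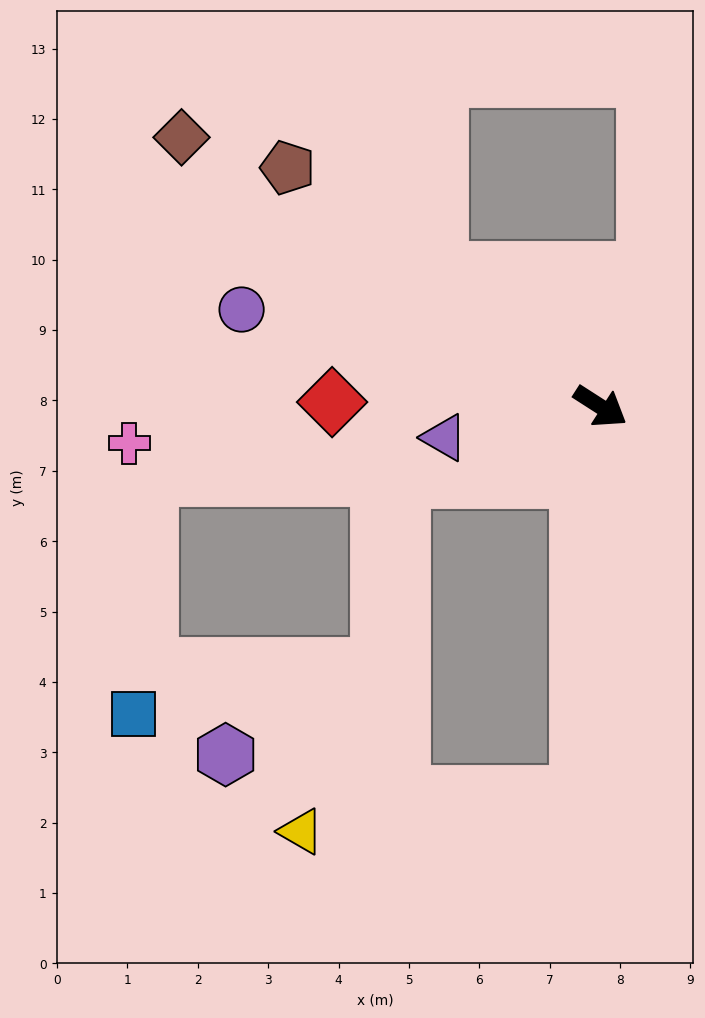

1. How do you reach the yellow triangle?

blocked — turn right 60°, forward 5.5 m, then turn right 80°, forward 4.0 m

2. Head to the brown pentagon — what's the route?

turn left 175°, forward 5.6 m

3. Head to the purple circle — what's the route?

turn right 162°, forward 5.3 m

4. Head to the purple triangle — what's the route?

turn right 136°, forward 2.3 m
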